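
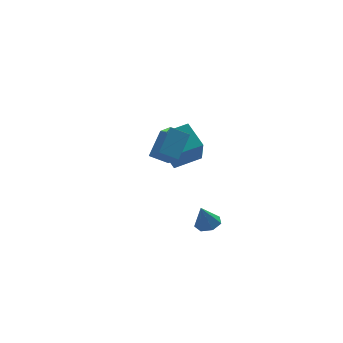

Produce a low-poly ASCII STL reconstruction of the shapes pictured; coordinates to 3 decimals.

solid 
facet normal -0.790 0.383 0.479
outer loop
vertex -4.529 -4.777 3.454
vertex -3.438 -3.841 4.504
vertex -4.57 -3.6 2.447
endloop
endfacet
facet normal -0.612 -0.526 -0.590
outer loop
vertex -3.662 -4.039 1.896
vertex -4.529 -4.777 3.454
vertex -4.57 -3.6 2.447
endloop
endfacet
facet normal -0.790 0.382 0.479
outer loop
vertex -4.57 -3.6 2.447
vertex -3.438 -3.841 4.504
vertex -3.479 -2.663 3.497
endloop
endfacet
facet normal -0.027 0.760 -0.650
outer loop
vertex -3.479 -2.663 3.497
vertex -3.662 -4.039 1.896
vertex -4.57 -3.6 2.447
endloop
endfacet
facet normal 0.027 -0.760 0.650
outer loop
vertex -4.529 -4.777 3.454
vertex -2.53 -4.28 3.953
vertex -3.438 -3.841 4.504
endloop
endfacet
facet normal -0.613 -0.526 -0.590
outer loop
vertex -3.621 -5.217 2.903
vertex -4.529 -4.777 3.454
vertex -3.662 -4.039 1.896
endloop
endfacet
facet normal 0.027 -0.759 0.650
outer loop
vertex -3.621 -5.217 2.903
vertex -2.53 -4.28 3.953
vertex -4.529 -4.777 3.454
endloop
endfacet
facet normal 0.612 0.526 0.590
outer loop
vertex -3.438 -3.841 4.504
vertex -2.53 -4.28 3.953
vertex -3.479 -2.663 3.497
endloop
endfacet
facet normal -0.026 0.760 -0.650
outer loop
vertex -2.571 -3.103 2.946
vertex -3.662 -4.039 1.896
vertex -3.479 -2.663 3.497
endloop
endfacet
facet normal 0.613 0.526 0.590
outer loop
vertex -3.479 -2.663 3.497
vertex -2.53 -4.28 3.953
vertex -2.571 -3.103 2.946
endloop
endfacet
facet normal 0.790 -0.382 -0.480
outer loop
vertex -2.571 -3.103 2.946
vertex -3.621 -5.217 2.903
vertex -3.662 -4.039 1.896
endloop
endfacet
facet normal 0.790 -0.383 -0.479
outer loop
vertex -2.53 -4.28 3.953
vertex -3.621 -5.217 2.903
vertex -2.571 -3.103 2.946
endloop
endfacet
facet normal 0.294 -0.025 -0.955
outer loop
vertex -0.444 -3.876 -4.107
vertex -0.969 -3.328 -4.283
vertex -0.228 -3.237 -4.057
endloop
endfacet
facet normal 0.678 -0.282 0.678
outer loop
vertex -0.444 -3.876 -4.107
vertex -0.228 -3.237 -4.057
vertex -1.391 -3.292 -2.917
endloop
endfacet
facet normal 0.294 -0.024 -0.955
outer loop
vertex -0.228 -3.237 -4.057
vertex -0.969 -3.328 -4.283
vertex -0.571 -2.665 -4.177
endloop
endfacet
facet normal 0.598 0.491 0.633
outer loop
vertex -0.228 -3.237 -4.057
vertex -0.571 -2.665 -4.177
vertex -1.391 -3.292 -2.917
endloop
endfacet
facet normal 0.295 -0.024 -0.955
outer loop
vertex -0.571 -2.665 -4.177
vertex -0.969 -3.328 -4.283
vertex -1.213 -2.593 -4.377
endloop
endfacet
facet normal -0.032 0.903 0.428
outer loop
vertex -0.571 -2.665 -4.177
vertex -1.213 -2.593 -4.377
vertex -1.391 -3.292 -2.917
endloop
endfacet
facet normal 0.294 -0.025 -0.955
outer loop
vertex -1.213 -2.593 -4.377
vertex -0.969 -3.328 -4.283
vertex -1.672 -3.074 -4.506
endloop
endfacet
facet normal -0.735 0.643 0.218
outer loop
vertex -1.213 -2.593 -4.377
vertex -1.672 -3.074 -4.506
vertex -1.391 -3.292 -2.917
endloop
endfacet
facet normal 0.294 -0.025 -0.955
outer loop
vertex -1.672 -3.074 -4.506
vertex -0.969 -3.328 -4.283
vertex -1.602 -3.746 -4.467
endloop
endfacet
facet normal -0.983 -0.093 0.161
outer loop
vertex -1.672 -3.074 -4.506
vertex -1.602 -3.746 -4.467
vertex -1.391 -3.292 -2.917
endloop
endfacet
facet normal 0.294 -0.025 -0.955
outer loop
vertex -1.602 -3.746 -4.467
vertex -0.969 -3.328 -4.283
vertex -1.055 -4.103 -4.289
endloop
endfacet
facet normal -0.588 -0.751 0.300
outer loop
vertex -1.602 -3.746 -4.467
vertex -1.055 -4.103 -4.289
vertex -1.391 -3.292 -2.917
endloop
endfacet
facet normal 0.294 -0.025 -0.955
outer loop
vertex -1.055 -4.103 -4.289
vertex -0.969 -3.328 -4.283
vertex -0.444 -3.876 -4.107
endloop
endfacet
facet normal 0.152 -0.834 0.530
outer loop
vertex -1.055 -4.103 -4.289
vertex -0.444 -3.876 -4.107
vertex -1.391 -3.292 -2.917
endloop
endfacet
facet normal -0.981 0.005 -0.193
outer loop
vertex -2.148 -1.63 0.557
vertex -2.294 -0.018 1.344
vertex -1.803 -0.754 -1.174
endloop
endfacet
facet normal 0.082 -0.896 -0.437
outer loop
vertex -0.126 -0.762 -0.844
vertex -2.148 -1.63 0.557
vertex -1.803 -0.754 -1.174
endloop
endfacet
facet normal -0.981 0.005 -0.193
outer loop
vertex -1.803 -0.754 -1.174
vertex -2.294 -0.018 1.344
vertex -1.95 0.858 -0.386
endloop
endfacet
facet normal 0.175 0.445 -0.878
outer loop
vertex -1.95 0.858 -0.386
vertex -0.126 -0.762 -0.844
vertex -1.803 -0.754 -1.174
endloop
endfacet
facet normal -0.175 -0.445 0.878
outer loop
vertex -2.148 -1.63 0.557
vertex -0.617 -0.026 1.674
vertex -2.294 -0.018 1.344
endloop
endfacet
facet normal 0.081 -0.896 -0.437
outer loop
vertex -0.47 -1.638 0.886
vertex -2.148 -1.63 0.557
vertex -0.126 -0.762 -0.844
endloop
endfacet
facet normal -0.174 -0.445 0.878
outer loop
vertex -0.47 -1.638 0.886
vertex -0.617 -0.026 1.674
vertex -2.148 -1.63 0.557
endloop
endfacet
facet normal -0.082 0.896 0.437
outer loop
vertex -2.294 -0.018 1.344
vertex -0.617 -0.026 1.674
vertex -1.95 0.858 -0.386
endloop
endfacet
facet normal 0.174 0.445 -0.879
outer loop
vertex -0.272 0.85 -0.057
vertex -0.126 -0.762 -0.844
vertex -1.95 0.858 -0.386
endloop
endfacet
facet normal -0.081 0.896 0.437
outer loop
vertex -1.95 0.858 -0.386
vertex -0.617 -0.026 1.674
vertex -0.272 0.85 -0.057
endloop
endfacet
facet normal 0.981 -0.005 0.193
outer loop
vertex -0.272 0.85 -0.057
vertex -0.47 -1.638 0.886
vertex -0.126 -0.762 -0.844
endloop
endfacet
facet normal 0.981 -0.005 0.193
outer loop
vertex -0.617 -0.026 1.674
vertex -0.47 -1.638 0.886
vertex -0.272 0.85 -0.057
endloop
endfacet

endsolid


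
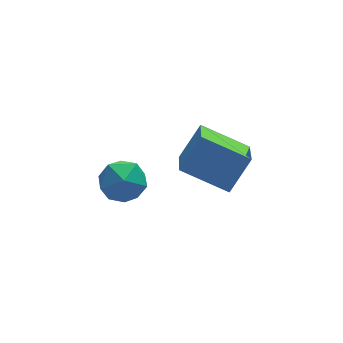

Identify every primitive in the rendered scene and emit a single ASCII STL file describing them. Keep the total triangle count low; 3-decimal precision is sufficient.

solid 
facet normal -0.566 -0.779 0.269
outer loop
vertex -2.66 2.729 -3.514
vertex -1.996 2.105 -3.924
vertex -1.906 2.371 -2.965
endloop
endfacet
facet normal -0.643 -0.239 0.727
outer loop
vertex -2.66 2.729 -3.514
vertex -1.906 2.371 -2.965
vertex -2.171 3.33 -2.884
endloop
endfacet
facet normal -0.872 0.330 0.362
outer loop
vertex -2.66 2.729 -3.514
vertex -2.171 3.33 -2.884
vertex -2.424 3.658 -3.793
endloop
endfacet
facet normal -0.936 0.141 -0.323
outer loop
vertex -2.66 2.729 -3.514
vertex -2.424 3.658 -3.793
vertex -2.316 2.901 -4.435
endloop
endfacet
facet normal -0.747 -0.545 -0.381
outer loop
vertex -2.66 2.729 -3.514
vertex -2.316 2.901 -4.435
vertex -1.996 2.105 -3.924
endloop
endfacet
facet normal -0.000 -0.084 0.996
outer loop
vertex -2.171 3.33 -2.884
vertex -1.906 2.371 -2.965
vertex -1.204 3.079 -2.905
endloop
endfacet
facet normal 0.125 -0.959 0.254
outer loop
vertex -1.906 2.371 -2.965
vertex -1.996 2.105 -3.924
vertex -1.096 2.322 -3.547
endloop
endfacet
facet normal -0.168 -0.579 -0.798
outer loop
vertex -1.996 2.105 -3.924
vertex -2.316 2.901 -4.435
vertex -1.349 2.65 -4.456
endloop
endfacet
facet normal -0.474 0.529 -0.704
outer loop
vertex -2.316 2.901 -4.435
vertex -2.424 3.658 -3.793
vertex -1.614 3.609 -4.375
endloop
endfacet
facet normal -0.371 0.836 0.405
outer loop
vertex -2.424 3.658 -3.793
vertex -2.171 3.33 -2.884
vertex -1.524 3.875 -3.416
endloop
endfacet
facet normal 0.936 -0.141 0.323
outer loop
vertex -0.86 3.251 -3.826
vertex -1.204 3.079 -2.905
vertex -1.096 2.322 -3.547
endloop
endfacet
facet normal 0.872 -0.330 -0.362
outer loop
vertex -0.86 3.251 -3.826
vertex -1.096 2.322 -3.547
vertex -1.349 2.65 -4.456
endloop
endfacet
facet normal 0.643 0.239 -0.727
outer loop
vertex -0.86 3.251 -3.826
vertex -1.349 2.65 -4.456
vertex -1.614 3.609 -4.375
endloop
endfacet
facet normal 0.566 0.779 -0.269
outer loop
vertex -0.86 3.251 -3.826
vertex -1.614 3.609 -4.375
vertex -1.524 3.875 -3.416
endloop
endfacet
facet normal 0.747 0.545 0.381
outer loop
vertex -0.86 3.251 -3.826
vertex -1.524 3.875 -3.416
vertex -1.204 3.079 -2.905
endloop
endfacet
facet normal 0.474 -0.529 0.704
outer loop
vertex -1.096 2.322 -3.547
vertex -1.204 3.079 -2.905
vertex -1.906 2.371 -2.965
endloop
endfacet
facet normal 0.371 -0.836 -0.405
outer loop
vertex -1.349 2.65 -4.456
vertex -1.096 2.322 -3.547
vertex -1.996 2.105 -3.924
endloop
endfacet
facet normal 0.000 0.084 -0.996
outer loop
vertex -1.614 3.609 -4.375
vertex -1.349 2.65 -4.456
vertex -2.316 2.901 -4.435
endloop
endfacet
facet normal -0.125 0.959 -0.254
outer loop
vertex -1.524 3.875 -3.416
vertex -1.614 3.609 -4.375
vertex -2.424 3.658 -3.793
endloop
endfacet
facet normal 0.168 0.579 0.798
outer loop
vertex -1.204 3.079 -2.905
vertex -1.524 3.875 -3.416
vertex -2.171 3.33 -2.884
endloop
endfacet
facet normal -0.747 0.513 0.422
outer loop
vertex 0.253 2.805 -3.544
vertex 1.207 3.172 -2.301
vertex 0.777 4.253 -4.375
endloop
endfacet
facet normal -0.593 -0.229 -0.772
outer loop
vertex 2.273 3.228 -5.219
vertex 0.253 2.805 -3.544
vertex 0.777 4.253 -4.375
endloop
endfacet
facet normal -0.748 0.513 0.422
outer loop
vertex 0.777 4.253 -4.375
vertex 1.207 3.172 -2.301
vertex 1.732 4.621 -3.131
endloop
endfacet
facet normal 0.299 0.828 -0.475
outer loop
vertex 1.732 4.621 -3.131
vertex 2.273 3.228 -5.219
vertex 0.777 4.253 -4.375
endloop
endfacet
facet normal -0.300 -0.828 0.474
outer loop
vertex 0.253 2.805 -3.544
vertex 2.703 2.147 -3.145
vertex 1.207 3.172 -2.301
endloop
endfacet
facet normal -0.593 -0.228 -0.772
outer loop
vertex 1.748 1.779 -4.389
vertex 0.253 2.805 -3.544
vertex 2.273 3.228 -5.219
endloop
endfacet
facet normal -0.300 -0.828 0.475
outer loop
vertex 1.748 1.779 -4.389
vertex 2.703 2.147 -3.145
vertex 0.253 2.805 -3.544
endloop
endfacet
facet normal 0.592 0.228 0.773
outer loop
vertex 1.207 3.172 -2.301
vertex 2.703 2.147 -3.145
vertex 1.732 4.621 -3.131
endloop
endfacet
facet normal 0.300 0.828 -0.474
outer loop
vertex 3.227 3.595 -3.976
vertex 2.273 3.228 -5.219
vertex 1.732 4.621 -3.131
endloop
endfacet
facet normal 0.593 0.228 0.772
outer loop
vertex 1.732 4.621 -3.131
vertex 2.703 2.147 -3.145
vertex 3.227 3.595 -3.976
endloop
endfacet
facet normal 0.747 -0.513 -0.422
outer loop
vertex 3.227 3.595 -3.976
vertex 1.748 1.779 -4.389
vertex 2.273 3.228 -5.219
endloop
endfacet
facet normal 0.748 -0.513 -0.422
outer loop
vertex 2.703 2.147 -3.145
vertex 1.748 1.779 -4.389
vertex 3.227 3.595 -3.976
endloop
endfacet

endsolid


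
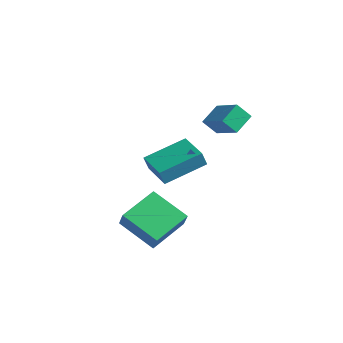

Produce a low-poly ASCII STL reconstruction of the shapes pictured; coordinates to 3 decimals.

solid 
facet normal -0.928 0.372 0.013
outer loop
vertex -4.271 -1.881 -0.018
vertex -3.51 -0.006 0.648
vertex -4.186 -1.642 -0.787
endloop
endfacet
facet normal -0.357 -0.880 -0.313
outer loop
vertex -2.71 -2.234 -0.808
vertex -4.271 -1.881 -0.018
vertex -4.186 -1.642 -0.787
endloop
endfacet
facet normal -0.928 0.372 0.013
outer loop
vertex -4.186 -1.642 -0.787
vertex -3.51 -0.006 0.648
vertex -3.425 0.232 -0.121
endloop
endfacet
facet normal 0.105 0.295 -0.950
outer loop
vertex -3.425 0.232 -0.121
vertex -2.71 -2.234 -0.808
vertex -4.186 -1.642 -0.787
endloop
endfacet
facet normal -0.105 -0.295 0.950
outer loop
vertex -4.271 -1.881 -0.018
vertex -2.034 -0.598 0.627
vertex -3.51 -0.006 0.648
endloop
endfacet
facet normal -0.357 -0.880 -0.312
outer loop
vertex -2.795 -2.472 -0.039
vertex -4.271 -1.881 -0.018
vertex -2.71 -2.234 -0.808
endloop
endfacet
facet normal -0.105 -0.295 0.950
outer loop
vertex -2.795 -2.472 -0.039
vertex -2.034 -0.598 0.627
vertex -4.271 -1.881 -0.018
endloop
endfacet
facet normal 0.358 0.880 0.312
outer loop
vertex -3.51 -0.006 0.648
vertex -2.034 -0.598 0.627
vertex -3.425 0.232 -0.121
endloop
endfacet
facet normal 0.105 0.295 -0.950
outer loop
vertex -1.949 -0.359 -0.142
vertex -2.71 -2.234 -0.808
vertex -3.425 0.232 -0.121
endloop
endfacet
facet normal 0.357 0.880 0.313
outer loop
vertex -3.425 0.232 -0.121
vertex -2.034 -0.598 0.627
vertex -1.949 -0.359 -0.142
endloop
endfacet
facet normal 0.928 -0.372 -0.013
outer loop
vertex -1.949 -0.359 -0.142
vertex -2.795 -2.472 -0.039
vertex -2.71 -2.234 -0.808
endloop
endfacet
facet normal 0.928 -0.372 -0.013
outer loop
vertex -2.034 -0.598 0.627
vertex -2.795 -2.472 -0.039
vertex -1.949 -0.359 -0.142
endloop
endfacet
facet normal -0.891 -0.110 0.440
outer loop
vertex -2.644 -4.929 -1.363
vertex -2.597 -3.063 -0.8
vertex -3.11 -4.653 -2.239
endloop
endfacet
facet normal -0.024 -0.957 -0.289
outer loop
vertex -1.363 -4.437 -3.1
vertex -2.644 -4.929 -1.363
vertex -3.11 -4.653 -2.239
endloop
endfacet
facet normal -0.891 -0.110 0.440
outer loop
vertex -3.11 -4.653 -2.239
vertex -2.597 -3.063 -0.8
vertex -3.063 -2.787 -1.676
endloop
endfacet
facet normal -0.452 0.268 -0.851
outer loop
vertex -3.063 -2.787 -1.676
vertex -1.363 -4.437 -3.1
vertex -3.11 -4.653 -2.239
endloop
endfacet
facet normal 0.452 -0.268 0.851
outer loop
vertex -2.644 -4.929 -1.363
vertex -0.85 -2.847 -1.661
vertex -2.597 -3.063 -0.8
endloop
endfacet
facet normal -0.024 -0.957 -0.289
outer loop
vertex -0.897 -4.713 -2.224
vertex -2.644 -4.929 -1.363
vertex -1.363 -4.437 -3.1
endloop
endfacet
facet normal 0.452 -0.268 0.851
outer loop
vertex -0.897 -4.713 -2.224
vertex -0.85 -2.847 -1.661
vertex -2.644 -4.929 -1.363
endloop
endfacet
facet normal 0.024 0.957 0.289
outer loop
vertex -2.597 -3.063 -0.8
vertex -0.85 -2.847 -1.661
vertex -3.063 -2.787 -1.676
endloop
endfacet
facet normal -0.452 0.268 -0.851
outer loop
vertex -1.316 -2.571 -2.537
vertex -1.363 -4.437 -3.1
vertex -3.063 -2.787 -1.676
endloop
endfacet
facet normal 0.024 0.957 0.289
outer loop
vertex -3.063 -2.787 -1.676
vertex -0.85 -2.847 -1.661
vertex -1.316 -2.571 -2.537
endloop
endfacet
facet normal 0.891 0.110 -0.440
outer loop
vertex -1.316 -2.571 -2.537
vertex -0.897 -4.713 -2.224
vertex -1.363 -4.437 -3.1
endloop
endfacet
facet normal 0.891 0.110 -0.440
outer loop
vertex -0.85 -2.847 -1.661
vertex -0.897 -4.713 -2.224
vertex -1.316 -2.571 -2.537
endloop
endfacet
facet normal -0.843 0.215 -0.493
outer loop
vertex -1.991 -0.644 2.668
vertex -2.039 0.349 3.184
vertex -1.498 -0.267 1.989
endloop
endfacet
facet normal 0.043 -0.886 -0.461
outer loop
vertex -0.081 -0.629 2.816
vertex -1.991 -0.644 2.668
vertex -1.498 -0.267 1.989
endloop
endfacet
facet normal -0.843 0.215 -0.493
outer loop
vertex -1.498 -0.267 1.989
vertex -2.039 0.349 3.184
vertex -1.546 0.726 2.505
endloop
endfacet
facet normal 0.536 0.410 -0.738
outer loop
vertex -1.546 0.726 2.505
vertex -0.081 -0.629 2.816
vertex -1.498 -0.267 1.989
endloop
endfacet
facet normal -0.536 -0.410 0.738
outer loop
vertex -1.991 -0.644 2.668
vertex -0.622 -0.013 4.011
vertex -2.039 0.349 3.184
endloop
endfacet
facet normal 0.043 -0.886 -0.461
outer loop
vertex -0.574 -1.006 3.495
vertex -1.991 -0.644 2.668
vertex -0.081 -0.629 2.816
endloop
endfacet
facet normal -0.536 -0.410 0.738
outer loop
vertex -0.574 -1.006 3.495
vertex -0.622 -0.013 4.011
vertex -1.991 -0.644 2.668
endloop
endfacet
facet normal -0.043 0.886 0.461
outer loop
vertex -2.039 0.349 3.184
vertex -0.622 -0.013 4.011
vertex -1.546 0.726 2.505
endloop
endfacet
facet normal 0.536 0.410 -0.738
outer loop
vertex -0.129 0.364 3.332
vertex -0.081 -0.629 2.816
vertex -1.546 0.726 2.505
endloop
endfacet
facet normal -0.043 0.886 0.461
outer loop
vertex -1.546 0.726 2.505
vertex -0.622 -0.013 4.011
vertex -0.129 0.364 3.332
endloop
endfacet
facet normal 0.843 -0.215 0.493
outer loop
vertex -0.129 0.364 3.332
vertex -0.574 -1.006 3.495
vertex -0.081 -0.629 2.816
endloop
endfacet
facet normal 0.843 -0.215 0.493
outer loop
vertex -0.622 -0.013 4.011
vertex -0.574 -1.006 3.495
vertex -0.129 0.364 3.332
endloop
endfacet

endsolid


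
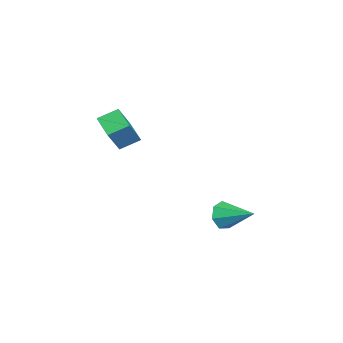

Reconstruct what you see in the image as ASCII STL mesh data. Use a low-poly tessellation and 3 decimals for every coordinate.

solid 
facet normal -0.754 -0.503 0.422
outer loop
vertex -0.358 -4.636 2.349
vertex -0.776 -3.488 2.969
vertex -1.561 -4.196 0.723
endloop
endfacet
facet normal 0.305 -0.838 -0.452
outer loop
vertex -0.324 -3.372 0.031
vertex -0.358 -4.636 2.349
vertex -1.561 -4.196 0.723
endloop
endfacet
facet normal -0.754 -0.503 0.422
outer loop
vertex -1.561 -4.196 0.723
vertex -0.776 -3.488 2.969
vertex -1.979 -3.048 1.344
endloop
endfacet
facet normal -0.581 0.213 -0.785
outer loop
vertex -1.979 -3.048 1.344
vertex -0.324 -3.372 0.031
vertex -1.561 -4.196 0.723
endloop
endfacet
facet normal 0.581 -0.213 0.786
outer loop
vertex -0.358 -4.636 2.349
vertex 0.461 -2.664 2.277
vertex -0.776 -3.488 2.969
endloop
endfacet
facet normal 0.305 -0.838 -0.453
outer loop
vertex 0.879 -3.812 1.656
vertex -0.358 -4.636 2.349
vertex -0.324 -3.372 0.031
endloop
endfacet
facet normal 0.582 -0.213 0.785
outer loop
vertex 0.879 -3.812 1.656
vertex 0.461 -2.664 2.277
vertex -0.358 -4.636 2.349
endloop
endfacet
facet normal -0.305 0.838 0.453
outer loop
vertex -0.776 -3.488 2.969
vertex 0.461 -2.664 2.277
vertex -1.979 -3.048 1.344
endloop
endfacet
facet normal -0.581 0.212 -0.785
outer loop
vertex -0.742 -2.224 0.651
vertex -0.324 -3.372 0.031
vertex -1.979 -3.048 1.344
endloop
endfacet
facet normal -0.305 0.838 0.452
outer loop
vertex -1.979 -3.048 1.344
vertex 0.461 -2.664 2.277
vertex -0.742 -2.224 0.651
endloop
endfacet
facet normal 0.754 0.503 -0.422
outer loop
vertex -0.742 -2.224 0.651
vertex 0.879 -3.812 1.656
vertex -0.324 -3.372 0.031
endloop
endfacet
facet normal 0.754 0.503 -0.422
outer loop
vertex 0.461 -2.664 2.277
vertex 0.879 -3.812 1.656
vertex -0.742 -2.224 0.651
endloop
endfacet
facet normal -0.444 -0.824 -0.352
outer loop
vertex 2.978 2.307 -2.427
vertex 2.682 2.804 -3.218
vertex 3.513 2.301 -3.088
endloop
endfacet
facet normal 0.759 -0.211 0.616
outer loop
vertex 2.978 2.307 -2.427
vertex 3.513 2.301 -3.088
vertex 3.638 4.576 -2.462
endloop
endfacet
facet normal -0.444 -0.825 -0.350
outer loop
vertex 3.513 2.301 -3.088
vertex 2.682 2.804 -3.218
vertex 3.421 2.673 -3.847
endloop
endfacet
facet normal 0.991 -0.019 -0.129
outer loop
vertex 3.513 2.301 -3.088
vertex 3.421 2.673 -3.847
vertex 3.638 4.576 -2.462
endloop
endfacet
facet normal -0.445 -0.824 -0.352
outer loop
vertex 3.421 2.673 -3.847
vertex 2.682 2.804 -3.218
vertex 2.773 3.145 -4.132
endloop
endfacet
facet normal 0.605 0.422 -0.675
outer loop
vertex 3.421 2.673 -3.847
vertex 2.773 3.145 -4.132
vertex 3.638 4.576 -2.462
endloop
endfacet
facet normal -0.445 -0.824 -0.352
outer loop
vertex 2.773 3.145 -4.132
vertex 2.682 2.804 -3.218
vertex 2.056 3.36 -3.728
endloop
endfacet
facet normal -0.111 0.782 -0.613
outer loop
vertex 2.773 3.145 -4.132
vertex 2.056 3.36 -3.728
vertex 3.638 4.576 -2.462
endloop
endfacet
facet normal -0.445 -0.824 -0.352
outer loop
vertex 2.056 3.36 -3.728
vertex 2.682 2.804 -3.218
vertex 1.811 3.156 -2.94
endloop
endfacet
facet normal -0.616 0.788 0.013
outer loop
vertex 2.056 3.36 -3.728
vertex 1.811 3.156 -2.94
vertex 3.638 4.576 -2.462
endloop
endfacet
facet normal -0.445 -0.824 -0.351
outer loop
vertex 1.811 3.156 -2.94
vertex 2.682 2.804 -3.218
vertex 2.221 2.688 -2.361
endloop
endfacet
facet normal -0.529 0.436 0.728
outer loop
vertex 1.811 3.156 -2.94
vertex 2.221 2.688 -2.361
vertex 3.638 4.576 -2.462
endloop
endfacet
facet normal -0.445 -0.824 -0.351
outer loop
vertex 2.221 2.688 -2.361
vertex 2.682 2.804 -3.218
vertex 2.978 2.307 -2.427
endloop
endfacet
facet normal 0.083 -0.009 0.997
outer loop
vertex 2.221 2.688 -2.361
vertex 2.978 2.307 -2.427
vertex 3.638 4.576 -2.462
endloop
endfacet

endsolid


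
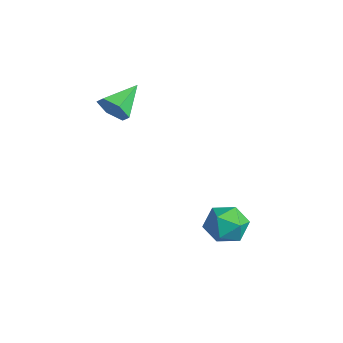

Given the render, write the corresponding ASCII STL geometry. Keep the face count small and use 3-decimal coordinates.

solid 
facet normal -0.232 0.925 -0.300
outer loop
vertex 0.302 1.765 -3.391
vertex -0.171 1.915 -2.561
vertex 0.769 2.13 -2.626
endloop
endfacet
facet normal 0.390 0.716 -0.579
outer loop
vertex 0.302 1.765 -3.391
vertex 0.769 2.13 -2.626
vertex 1.193 1.455 -3.175
endloop
endfacet
facet normal 0.273 0.119 -0.955
outer loop
vertex 0.302 1.765 -3.391
vertex 1.193 1.455 -3.175
vertex 0.514 0.822 -3.448
endloop
endfacet
facet normal -0.420 -0.040 -0.906
outer loop
vertex 0.302 1.765 -3.391
vertex 0.514 0.822 -3.448
vertex -0.33 1.107 -3.069
endloop
endfacet
facet normal -0.733 0.459 -0.501
outer loop
vertex 0.302 1.765 -3.391
vertex -0.33 1.107 -3.069
vertex -0.171 1.915 -2.561
endloop
endfacet
facet normal 0.830 0.556 -0.042
outer loop
vertex 1.193 1.455 -3.175
vertex 0.769 2.13 -2.626
vertex 1.27 1.413 -2.211
endloop
endfacet
facet normal -0.176 0.895 0.411
outer loop
vertex 0.769 2.13 -2.626
vertex -0.171 1.915 -2.561
vertex 0.426 1.698 -1.832
endloop
endfacet
facet normal -0.986 0.141 0.085
outer loop
vertex -0.171 1.915 -2.561
vertex -0.33 1.107 -3.069
vertex -0.253 1.065 -2.105
endloop
endfacet
facet normal -0.481 -0.666 -0.570
outer loop
vertex -0.33 1.107 -3.069
vertex 0.514 0.822 -3.448
vertex 0.171 0.39 -2.654
endloop
endfacet
facet normal 0.642 -0.410 -0.648
outer loop
vertex 0.514 0.822 -3.448
vertex 1.193 1.455 -3.175
vertex 1.111 0.605 -2.719
endloop
endfacet
facet normal 0.420 0.040 0.906
outer loop
vertex 0.638 0.755 -1.889
vertex 1.27 1.413 -2.211
vertex 0.426 1.698 -1.832
endloop
endfacet
facet normal -0.273 -0.119 0.955
outer loop
vertex 0.638 0.755 -1.889
vertex 0.426 1.698 -1.832
vertex -0.253 1.065 -2.105
endloop
endfacet
facet normal -0.390 -0.716 0.579
outer loop
vertex 0.638 0.755 -1.889
vertex -0.253 1.065 -2.105
vertex 0.171 0.39 -2.654
endloop
endfacet
facet normal 0.232 -0.925 0.300
outer loop
vertex 0.638 0.755 -1.889
vertex 0.171 0.39 -2.654
vertex 1.111 0.605 -2.719
endloop
endfacet
facet normal 0.733 -0.459 0.501
outer loop
vertex 0.638 0.755 -1.889
vertex 1.111 0.605 -2.719
vertex 1.27 1.413 -2.211
endloop
endfacet
facet normal 0.481 0.666 0.570
outer loop
vertex 0.426 1.698 -1.832
vertex 1.27 1.413 -2.211
vertex 0.769 2.13 -2.626
endloop
endfacet
facet normal -0.642 0.410 0.648
outer loop
vertex -0.253 1.065 -2.105
vertex 0.426 1.698 -1.832
vertex -0.171 1.915 -2.561
endloop
endfacet
facet normal -0.830 -0.556 0.042
outer loop
vertex 0.171 0.39 -2.654
vertex -0.253 1.065 -2.105
vertex -0.33 1.107 -3.069
endloop
endfacet
facet normal 0.176 -0.895 -0.411
outer loop
vertex 1.111 0.605 -2.719
vertex 0.171 0.39 -2.654
vertex 0.514 0.822 -3.448
endloop
endfacet
facet normal 0.986 -0.141 -0.085
outer loop
vertex 1.27 1.413 -2.211
vertex 1.111 0.605 -2.719
vertex 1.193 1.455 -3.175
endloop
endfacet
facet normal 0.348 -0.853 -0.388
outer loop
vertex -3.112 -1.377 2.791
vertex -3.684 -1.369 2.261
vertex -3.004 -1.021 2.105
endloop
endfacet
facet normal 0.718 0.565 0.406
outer loop
vertex -3.112 -1.377 2.791
vertex -3.004 -1.021 2.105
vertex -4.236 -0.011 2.879
endloop
endfacet
facet normal 0.347 -0.853 -0.389
outer loop
vertex -3.004 -1.021 2.105
vertex -3.684 -1.369 2.261
vertex -3.577 -1.013 1.576
endloop
endfacet
facet normal 0.401 0.813 -0.422
outer loop
vertex -3.004 -1.021 2.105
vertex -3.577 -1.013 1.576
vertex -4.236 -0.011 2.879
endloop
endfacet
facet normal 0.347 -0.853 -0.389
outer loop
vertex -3.577 -1.013 1.576
vertex -3.684 -1.369 2.261
vertex -4.257 -1.361 1.732
endloop
endfacet
facet normal -0.453 0.581 -0.676
outer loop
vertex -3.577 -1.013 1.576
vertex -4.257 -1.361 1.732
vertex -4.236 -0.011 2.879
endloop
endfacet
facet normal 0.346 -0.854 -0.388
outer loop
vertex -4.257 -1.361 1.732
vertex -3.684 -1.369 2.261
vertex -4.365 -1.716 2.418
endloop
endfacet
facet normal -0.989 0.103 -0.103
outer loop
vertex -4.257 -1.361 1.732
vertex -4.365 -1.716 2.418
vertex -4.236 -0.011 2.879
endloop
endfacet
facet normal 0.346 -0.854 -0.388
outer loop
vertex -4.365 -1.716 2.418
vertex -3.684 -1.369 2.261
vertex -3.792 -1.724 2.947
endloop
endfacet
facet normal -0.672 -0.145 0.726
outer loop
vertex -4.365 -1.716 2.418
vertex -3.792 -1.724 2.947
vertex -4.236 -0.011 2.879
endloop
endfacet
facet normal 0.347 -0.854 -0.387
outer loop
vertex -3.792 -1.724 2.947
vertex -3.684 -1.369 2.261
vertex -3.112 -1.377 2.791
endloop
endfacet
facet normal 0.181 0.086 0.980
outer loop
vertex -3.792 -1.724 2.947
vertex -3.112 -1.377 2.791
vertex -4.236 -0.011 2.879
endloop
endfacet

endsolid


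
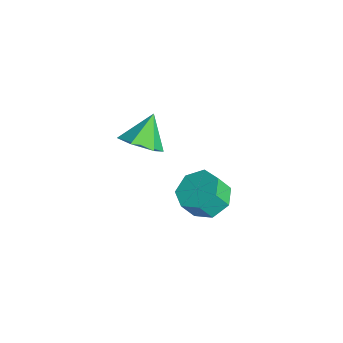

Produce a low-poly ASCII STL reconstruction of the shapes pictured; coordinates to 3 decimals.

solid 
facet normal 0.442 -0.524 -0.728
outer loop
vertex -0.752 -3.995 2.238
vertex -1.202 -3.45 1.573
vertex -0.332 -3.185 1.91
endloop
endfacet
facet normal 0.476 0.107 0.873
outer loop
vertex -0.752 -3.995 2.238
vertex -0.332 -3.185 1.91
vertex -1.878 -2.65 2.687
endloop
endfacet
facet normal 0.442 -0.524 -0.728
outer loop
vertex -0.332 -3.185 1.91
vertex -1.202 -3.45 1.573
vertex -0.781 -2.64 1.245
endloop
endfacet
facet normal 0.460 0.813 0.356
outer loop
vertex -0.332 -3.185 1.91
vertex -0.781 -2.64 1.245
vertex -1.878 -2.65 2.687
endloop
endfacet
facet normal 0.442 -0.524 -0.728
outer loop
vertex -0.781 -2.64 1.245
vertex -1.202 -3.45 1.573
vertex -1.651 -2.906 0.908
endloop
endfacet
facet normal -0.228 0.959 -0.167
outer loop
vertex -0.781 -2.64 1.245
vertex -1.651 -2.906 0.908
vertex -1.878 -2.65 2.687
endloop
endfacet
facet normal 0.443 -0.524 -0.728
outer loop
vertex -1.651 -2.906 0.908
vertex -1.202 -3.45 1.573
vertex -2.071 -3.716 1.236
endloop
endfacet
facet normal -0.901 0.398 -0.172
outer loop
vertex -1.651 -2.906 0.908
vertex -2.071 -3.716 1.236
vertex -1.878 -2.65 2.687
endloop
endfacet
facet normal 0.443 -0.523 -0.728
outer loop
vertex -2.071 -3.716 1.236
vertex -1.202 -3.45 1.573
vertex -1.622 -4.261 1.9
endloop
endfacet
facet normal -0.886 -0.309 0.345
outer loop
vertex -2.071 -3.716 1.236
vertex -1.622 -4.261 1.9
vertex -1.878 -2.65 2.687
endloop
endfacet
facet normal 0.443 -0.523 -0.728
outer loop
vertex -1.622 -4.261 1.9
vertex -1.202 -3.45 1.573
vertex -0.752 -3.995 2.238
endloop
endfacet
facet normal -0.198 -0.455 0.868
outer loop
vertex -1.622 -4.261 1.9
vertex -0.752 -3.995 2.238
vertex -1.878 -2.65 2.687
endloop
endfacet
facet normal -0.035 0.531 -0.847
outer loop
vertex -0.515 -0.648 -3.685
vertex -1.49 -0.385 -3.48
vertex -0.623 0.102 -3.21
endloop
endfacet
facet normal 0.992 0.121 0.035
outer loop
vertex -0.515 -0.648 -3.685
vertex -0.623 0.102 -3.21
vertex -0.476 -1.237 -2.746
endloop
endfacet
facet normal 0.992 0.121 0.035
outer loop
vertex -0.476 -1.237 -2.746
vertex -0.623 0.102 -3.21
vertex -0.584 -0.488 -2.271
endloop
endfacet
facet normal 0.036 -0.532 0.846
outer loop
vertex -0.476 -1.237 -2.746
vertex -0.584 -0.488 -2.271
vertex -1.45 -0.975 -2.54
endloop
endfacet
facet normal -0.035 0.532 -0.846
outer loop
vertex -0.623 0.102 -3.21
vertex -1.49 -0.385 -3.48
vertex -1.384 0.485 -2.938
endloop
endfacet
facet normal 0.524 0.731 0.437
outer loop
vertex -0.623 0.102 -3.21
vertex -1.384 0.485 -2.938
vertex -0.584 -0.488 -2.271
endloop
endfacet
facet normal 0.525 0.731 0.437
outer loop
vertex -0.584 -0.488 -2.271
vertex -1.384 0.485 -2.938
vertex -1.344 -0.105 -1.999
endloop
endfacet
facet normal 0.036 -0.531 0.847
outer loop
vertex -0.584 -0.488 -2.271
vertex -1.344 -0.105 -1.999
vertex -1.45 -0.975 -2.54
endloop
endfacet
facet normal -0.036 0.532 -0.846
outer loop
vertex -1.384 0.485 -2.938
vertex -1.49 -0.385 -3.48
vertex -2.224 0.212 -3.074
endloop
endfacet
facet normal -0.339 0.790 0.511
outer loop
vertex -1.384 0.485 -2.938
vertex -2.224 0.212 -3.074
vertex -1.344 -0.105 -1.999
endloop
endfacet
facet normal -0.338 0.791 0.510
outer loop
vertex -1.344 -0.105 -1.999
vertex -2.224 0.212 -3.074
vertex -2.185 -0.377 -2.134
endloop
endfacet
facet normal 0.036 -0.531 0.847
outer loop
vertex -1.344 -0.105 -1.999
vertex -2.185 -0.377 -2.134
vertex -1.45 -0.975 -2.54
endloop
endfacet
facet normal -0.036 0.531 -0.846
outer loop
vertex -2.224 0.212 -3.074
vertex -1.49 -0.385 -3.48
vertex -2.512 -0.51 -3.515
endloop
endfacet
facet normal -0.946 0.256 0.199
outer loop
vertex -2.224 0.212 -3.074
vertex -2.512 -0.51 -3.515
vertex -2.185 -0.377 -2.134
endloop
endfacet
facet normal -0.946 0.254 0.200
outer loop
vertex -2.185 -0.377 -2.134
vertex -2.512 -0.51 -3.515
vertex -2.472 -1.1 -2.576
endloop
endfacet
facet normal 0.035 -0.531 0.846
outer loop
vertex -2.185 -0.377 -2.134
vertex -2.472 -1.1 -2.576
vertex -1.45 -0.975 -2.54
endloop
endfacet
facet normal -0.036 0.532 -0.846
outer loop
vertex -2.512 -0.51 -3.515
vertex -1.49 -0.385 -3.48
vertex -2.03 -1.138 -3.93
endloop
endfacet
facet normal -0.841 -0.473 -0.261
outer loop
vertex -2.512 -0.51 -3.515
vertex -2.03 -1.138 -3.93
vertex -2.472 -1.1 -2.576
endloop
endfacet
facet normal -0.841 -0.473 -0.261
outer loop
vertex -2.472 -1.1 -2.576
vertex -2.03 -1.138 -3.93
vertex -1.99 -1.728 -2.99
endloop
endfacet
facet normal 0.035 -0.531 0.847
outer loop
vertex -2.472 -1.1 -2.576
vertex -1.99 -1.728 -2.99
vertex -1.45 -0.975 -2.54
endloop
endfacet
facet normal -0.036 0.531 -0.846
outer loop
vertex -2.03 -1.138 -3.93
vertex -1.49 -0.385 -3.48
vertex -1.141 -1.199 -4.006
endloop
endfacet
facet normal -0.103 -0.844 -0.526
outer loop
vertex -2.03 -1.138 -3.93
vertex -1.141 -1.199 -4.006
vertex -1.99 -1.728 -2.99
endloop
endfacet
facet normal -0.103 -0.844 -0.526
outer loop
vertex -1.99 -1.728 -2.99
vertex -1.141 -1.199 -4.006
vertex -1.102 -1.789 -3.066
endloop
endfacet
facet normal 0.036 -0.532 0.846
outer loop
vertex -1.99 -1.728 -2.99
vertex -1.102 -1.789 -3.066
vertex -1.45 -0.975 -2.54
endloop
endfacet
facet normal -0.034 0.532 -0.846
outer loop
vertex -1.141 -1.199 -4.006
vertex -1.49 -0.385 -3.48
vertex -0.515 -0.648 -3.685
endloop
endfacet
facet normal 0.713 -0.580 -0.394
outer loop
vertex -1.141 -1.199 -4.006
vertex -0.515 -0.648 -3.685
vertex -1.102 -1.789 -3.066
endloop
endfacet
facet normal 0.713 -0.580 -0.394
outer loop
vertex -1.102 -1.789 -3.066
vertex -0.515 -0.648 -3.685
vertex -0.476 -1.237 -2.746
endloop
endfacet
facet normal 0.036 -0.531 0.846
outer loop
vertex -1.102 -1.789 -3.066
vertex -0.476 -1.237 -2.746
vertex -1.45 -0.975 -2.54
endloop
endfacet

endsolid


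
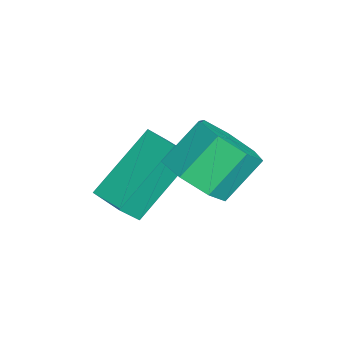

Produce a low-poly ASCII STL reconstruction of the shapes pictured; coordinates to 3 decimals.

solid 
facet normal -0.369 0.514 -0.774
outer loop
vertex -1.897 2.938 -0.901
vertex -1.206 3.466 -0.88
vertex -0.957 1.756 -2.135
endloop
endfacet
facet normal -0.795 -0.607 -0.024
outer loop
vertex -0.654 1.334 -1.5
vertex -1.897 2.938 -0.901
vertex -0.957 1.756 -2.135
endloop
endfacet
facet normal -0.369 0.514 -0.774
outer loop
vertex -0.957 1.756 -2.135
vertex -1.206 3.466 -0.88
vertex -0.266 2.284 -2.114
endloop
endfacet
facet normal 0.482 -0.606 -0.633
outer loop
vertex -0.266 2.284 -2.114
vertex -0.654 1.334 -1.5
vertex -0.957 1.756 -2.135
endloop
endfacet
facet normal -0.482 0.606 0.633
outer loop
vertex -1.897 2.938 -0.901
vertex -0.903 3.044 -0.245
vertex -1.206 3.466 -0.88
endloop
endfacet
facet normal -0.795 -0.607 -0.024
outer loop
vertex -1.594 2.516 -0.266
vertex -1.897 2.938 -0.901
vertex -0.654 1.334 -1.5
endloop
endfacet
facet normal -0.482 0.606 0.633
outer loop
vertex -1.594 2.516 -0.266
vertex -0.903 3.044 -0.245
vertex -1.897 2.938 -0.901
endloop
endfacet
facet normal 0.795 0.607 0.024
outer loop
vertex -1.206 3.466 -0.88
vertex -0.903 3.044 -0.245
vertex -0.266 2.284 -2.114
endloop
endfacet
facet normal 0.482 -0.606 -0.633
outer loop
vertex 0.037 1.862 -1.479
vertex -0.654 1.334 -1.5
vertex -0.266 2.284 -2.114
endloop
endfacet
facet normal 0.795 0.607 0.024
outer loop
vertex -0.266 2.284 -2.114
vertex -0.903 3.044 -0.245
vertex 0.037 1.862 -1.479
endloop
endfacet
facet normal 0.369 -0.514 0.774
outer loop
vertex 0.037 1.862 -1.479
vertex -1.594 2.516 -0.266
vertex -0.654 1.334 -1.5
endloop
endfacet
facet normal 0.369 -0.514 0.774
outer loop
vertex -0.903 3.044 -0.245
vertex -1.594 2.516 -0.266
vertex 0.037 1.862 -1.479
endloop
endfacet
facet normal 0.371 -0.628 -0.685
outer loop
vertex 0.676 3.06 0.094
vertex 0.142 3.358 -0.468
vertex 0.909 3.621 -0.294
endloop
endfacet
facet normal 0.871 -0.022 0.491
outer loop
vertex 0.676 3.06 0.094
vertex 0.909 3.621 -0.294
vertex 0.213 3.845 0.949
endloop
endfacet
facet normal 0.871 -0.023 0.492
outer loop
vertex 0.213 3.845 0.949
vertex 0.909 3.621 -0.294
vertex 0.446 4.405 0.562
endloop
endfacet
facet normal -0.370 0.627 0.685
outer loop
vertex 0.213 3.845 0.949
vertex 0.446 4.405 0.562
vertex -0.322 4.142 0.388
endloop
endfacet
facet normal 0.371 -0.628 -0.685
outer loop
vertex 0.909 3.621 -0.294
vertex 0.142 3.358 -0.468
vertex 0.565 3.983 -0.812
endloop
endfacet
facet normal 0.796 0.594 -0.114
outer loop
vertex 0.909 3.621 -0.294
vertex 0.565 3.983 -0.812
vertex 0.446 4.405 0.562
endloop
endfacet
facet normal 0.797 0.593 -0.113
outer loop
vertex 0.446 4.405 0.562
vertex 0.565 3.983 -0.812
vertex 0.102 4.768 0.044
endloop
endfacet
facet normal -0.370 0.627 0.685
outer loop
vertex 0.446 4.405 0.562
vertex 0.102 4.768 0.044
vertex -0.322 4.142 0.388
endloop
endfacet
facet normal 0.370 -0.627 -0.685
outer loop
vertex 0.565 3.983 -0.812
vertex 0.142 3.358 -0.468
vertex -0.098 3.875 -1.071
endloop
endfacet
facet normal 0.123 0.764 -0.634
outer loop
vertex 0.565 3.983 -0.812
vertex -0.098 3.875 -1.071
vertex 0.102 4.768 0.044
endloop
endfacet
facet normal 0.123 0.764 -0.634
outer loop
vertex 0.102 4.768 0.044
vertex -0.098 3.875 -1.071
vertex -0.561 4.659 -0.216
endloop
endfacet
facet normal -0.371 0.628 0.684
outer loop
vertex 0.102 4.768 0.044
vertex -0.561 4.659 -0.216
vertex -0.322 4.142 0.388
endloop
endfacet
facet normal 0.370 -0.627 -0.685
outer loop
vertex -0.098 3.875 -1.071
vertex 0.142 3.358 -0.468
vertex -0.581 3.377 -0.876
endloop
endfacet
facet normal -0.643 0.358 -0.677
outer loop
vertex -0.098 3.875 -1.071
vertex -0.581 3.377 -0.876
vertex -0.561 4.659 -0.216
endloop
endfacet
facet normal -0.644 0.358 -0.676
outer loop
vertex -0.561 4.659 -0.216
vertex -0.581 3.377 -0.876
vertex -1.044 4.161 -0.02
endloop
endfacet
facet normal -0.370 0.628 0.684
outer loop
vertex -0.561 4.659 -0.216
vertex -1.044 4.161 -0.02
vertex -0.322 4.142 0.388
endloop
endfacet
facet normal 0.370 -0.627 -0.685
outer loop
vertex -0.581 3.377 -0.876
vertex 0.142 3.358 -0.468
vertex -0.519 2.865 -0.374
endloop
endfacet
facet normal -0.925 -0.317 -0.210
outer loop
vertex -0.581 3.377 -0.876
vertex -0.519 2.865 -0.374
vertex -1.044 4.161 -0.02
endloop
endfacet
facet normal -0.925 -0.317 -0.210
outer loop
vertex -1.044 4.161 -0.02
vertex -0.519 2.865 -0.374
vertex -0.982 3.649 0.482
endloop
endfacet
facet normal -0.371 0.627 0.685
outer loop
vertex -1.044 4.161 -0.02
vertex -0.982 3.649 0.482
vertex -0.322 4.142 0.388
endloop
endfacet
facet normal 0.371 -0.628 -0.685
outer loop
vertex -0.519 2.865 -0.374
vertex 0.142 3.358 -0.468
vertex 0.04 2.724 0.058
endloop
endfacet
facet normal -0.510 -0.754 0.414
outer loop
vertex -0.519 2.865 -0.374
vertex 0.04 2.724 0.058
vertex -0.982 3.649 0.482
endloop
endfacet
facet normal -0.510 -0.754 0.414
outer loop
vertex -0.982 3.649 0.482
vertex 0.04 2.724 0.058
vertex -0.423 3.508 0.914
endloop
endfacet
facet normal -0.371 0.627 0.685
outer loop
vertex -0.982 3.649 0.482
vertex -0.423 3.508 0.914
vertex -0.322 4.142 0.388
endloop
endfacet
facet normal 0.370 -0.628 -0.685
outer loop
vertex 0.04 2.724 0.058
vertex 0.142 3.358 -0.468
vertex 0.676 3.06 0.094
endloop
endfacet
facet normal 0.288 -0.623 0.727
outer loop
vertex 0.04 2.724 0.058
vertex 0.676 3.06 0.094
vertex -0.423 3.508 0.914
endloop
endfacet
facet normal 0.289 -0.622 0.728
outer loop
vertex -0.423 3.508 0.914
vertex 0.676 3.06 0.094
vertex 0.213 3.845 0.949
endloop
endfacet
facet normal -0.370 0.627 0.685
outer loop
vertex -0.423 3.508 0.914
vertex 0.213 3.845 0.949
vertex -0.322 4.142 0.388
endloop
endfacet

endsolid


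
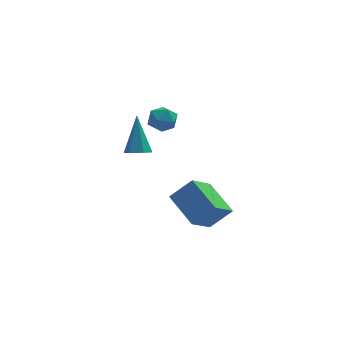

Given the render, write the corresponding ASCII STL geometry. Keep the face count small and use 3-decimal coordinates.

solid 
facet normal -0.541 -0.565 0.623
outer loop
vertex 0.495 -0.366 -3.016
vertex -0.343 1.358 -2.182
vertex -0.651 -0.418 -4.058
endloop
endfacet
facet normal 0.400 -0.825 -0.399
outer loop
vertex 0.443 0.722 -5.318
vertex 0.495 -0.366 -3.016
vertex -0.651 -0.418 -4.058
endloop
endfacet
facet normal -0.542 -0.564 0.623
outer loop
vertex -0.651 -0.418 -4.058
vertex -0.343 1.358 -2.182
vertex -1.488 1.306 -3.225
endloop
endfacet
facet normal -0.739 -0.034 -0.673
outer loop
vertex -1.488 1.306 -3.225
vertex 0.443 0.722 -5.318
vertex -0.651 -0.418 -4.058
endloop
endfacet
facet normal 0.739 0.034 0.673
outer loop
vertex 0.495 -0.366 -3.016
vertex 0.751 2.498 -3.442
vertex -0.343 1.358 -2.182
endloop
endfacet
facet normal 0.401 -0.825 -0.399
outer loop
vertex 1.588 0.774 -4.275
vertex 0.495 -0.366 -3.016
vertex 0.443 0.722 -5.318
endloop
endfacet
facet normal 0.739 0.034 0.673
outer loop
vertex 1.588 0.774 -4.275
vertex 0.751 2.498 -3.442
vertex 0.495 -0.366 -3.016
endloop
endfacet
facet normal -0.401 0.825 0.399
outer loop
vertex -0.343 1.358 -2.182
vertex 0.751 2.498 -3.442
vertex -1.488 1.306 -3.225
endloop
endfacet
facet normal -0.739 -0.034 -0.673
outer loop
vertex -0.395 2.446 -4.484
vertex 0.443 0.722 -5.318
vertex -1.488 1.306 -3.225
endloop
endfacet
facet normal -0.400 0.825 0.399
outer loop
vertex -1.488 1.306 -3.225
vertex 0.751 2.498 -3.442
vertex -0.395 2.446 -4.484
endloop
endfacet
facet normal 0.542 0.565 -0.623
outer loop
vertex -0.395 2.446 -4.484
vertex 1.588 0.774 -4.275
vertex 0.443 0.722 -5.318
endloop
endfacet
facet normal 0.541 0.564 -0.624
outer loop
vertex 0.751 2.498 -3.442
vertex 1.588 0.774 -4.275
vertex -0.395 2.446 -4.484
endloop
endfacet
facet normal -0.057 -0.561 -0.826
outer loop
vertex -2.68 0.55 0.757
vertex -3.151 0.161 1.054
vertex -3.338 0.708 0.695
endloop
endfacet
facet normal 0.250 0.914 -0.321
outer loop
vertex -2.68 0.55 0.757
vertex -3.338 0.708 0.695
vertex -3.029 1.379 2.846
endloop
endfacet
facet normal -0.056 -0.561 -0.826
outer loop
vertex -3.338 0.708 0.695
vertex -3.151 0.161 1.054
vertex -3.81 0.318 0.992
endloop
endfacet
facet normal -0.678 0.723 -0.128
outer loop
vertex -3.338 0.708 0.695
vertex -3.81 0.318 0.992
vertex -3.029 1.379 2.846
endloop
endfacet
facet normal -0.056 -0.562 -0.825
outer loop
vertex -3.81 0.318 0.992
vertex -3.151 0.161 1.054
vertex -3.623 -0.228 1.351
endloop
endfacet
facet normal -0.912 -0.043 0.409
outer loop
vertex -3.81 0.318 0.992
vertex -3.623 -0.228 1.351
vertex -3.029 1.379 2.846
endloop
endfacet
facet normal -0.057 -0.561 -0.826
outer loop
vertex -3.623 -0.228 1.351
vertex -3.151 0.161 1.054
vertex -2.965 -0.386 1.413
endloop
endfacet
facet normal -0.220 -0.620 0.753
outer loop
vertex -3.623 -0.228 1.351
vertex -2.965 -0.386 1.413
vertex -3.029 1.379 2.846
endloop
endfacet
facet normal -0.056 -0.561 -0.826
outer loop
vertex -2.965 -0.386 1.413
vertex -3.151 0.161 1.054
vertex -2.493 0.004 1.116
endloop
endfacet
facet normal 0.708 -0.430 0.561
outer loop
vertex -2.965 -0.386 1.413
vertex -2.493 0.004 1.116
vertex -3.029 1.379 2.846
endloop
endfacet
facet normal -0.056 -0.562 -0.825
outer loop
vertex -2.493 0.004 1.116
vertex -3.151 0.161 1.054
vertex -2.68 0.55 0.757
endloop
endfacet
facet normal 0.941 0.338 0.023
outer loop
vertex -2.493 0.004 1.116
vertex -2.68 0.55 0.757
vertex -3.029 1.379 2.846
endloop
endfacet
facet normal -0.101 0.382 0.919
outer loop
vertex -1.433 3.529 1.833
vertex -2.114 3.051 1.957
vertex -1.353 2.759 2.162
endloop
endfacet
facet normal 0.586 0.369 0.721
outer loop
vertex -1.433 3.529 1.833
vertex -1.353 2.759 2.162
vertex -0.807 3.027 1.581
endloop
endfacet
facet normal 0.650 0.750 0.120
outer loop
vertex -1.433 3.529 1.833
vertex -0.807 3.027 1.581
vertex -1.231 3.485 1.017
endloop
endfacet
facet normal 0.003 0.999 -0.053
outer loop
vertex -1.433 3.529 1.833
vertex -1.231 3.485 1.017
vertex -2.039 3.5 1.25
endloop
endfacet
facet normal -0.461 0.771 0.440
outer loop
vertex -1.433 3.529 1.833
vertex -2.039 3.5 1.25
vertex -2.114 3.051 1.957
endloop
endfacet
facet normal 0.760 -0.307 0.573
outer loop
vertex -0.807 3.027 1.581
vertex -1.353 2.759 2.162
vertex -1.101 2.24 1.55
endloop
endfacet
facet normal -0.350 -0.285 0.892
outer loop
vertex -1.353 2.759 2.162
vertex -2.114 3.051 1.957
vertex -1.909 2.255 1.783
endloop
endfacet
facet normal -0.932 0.343 0.119
outer loop
vertex -2.114 3.051 1.957
vertex -2.039 3.5 1.25
vertex -2.333 2.713 1.219
endloop
endfacet
facet normal -0.182 0.712 -0.679
outer loop
vertex -2.039 3.5 1.25
vertex -1.231 3.485 1.017
vertex -1.787 2.981 0.638
endloop
endfacet
facet normal 0.864 0.309 -0.398
outer loop
vertex -1.231 3.485 1.017
vertex -0.807 3.027 1.581
vertex -1.026 2.689 0.843
endloop
endfacet
facet normal -0.003 -0.999 0.053
outer loop
vertex -1.707 2.211 0.967
vertex -1.101 2.24 1.55
vertex -1.909 2.255 1.783
endloop
endfacet
facet normal -0.650 -0.750 -0.120
outer loop
vertex -1.707 2.211 0.967
vertex -1.909 2.255 1.783
vertex -2.333 2.713 1.219
endloop
endfacet
facet normal -0.586 -0.369 -0.721
outer loop
vertex -1.707 2.211 0.967
vertex -2.333 2.713 1.219
vertex -1.787 2.981 0.638
endloop
endfacet
facet normal 0.101 -0.382 -0.919
outer loop
vertex -1.707 2.211 0.967
vertex -1.787 2.981 0.638
vertex -1.026 2.689 0.843
endloop
endfacet
facet normal 0.461 -0.771 -0.440
outer loop
vertex -1.707 2.211 0.967
vertex -1.026 2.689 0.843
vertex -1.101 2.24 1.55
endloop
endfacet
facet normal 0.182 -0.712 0.679
outer loop
vertex -1.909 2.255 1.783
vertex -1.101 2.24 1.55
vertex -1.353 2.759 2.162
endloop
endfacet
facet normal -0.864 -0.309 0.398
outer loop
vertex -2.333 2.713 1.219
vertex -1.909 2.255 1.783
vertex -2.114 3.051 1.957
endloop
endfacet
facet normal -0.760 0.307 -0.573
outer loop
vertex -1.787 2.981 0.638
vertex -2.333 2.713 1.219
vertex -2.039 3.5 1.25
endloop
endfacet
facet normal 0.350 0.285 -0.892
outer loop
vertex -1.026 2.689 0.843
vertex -1.787 2.981 0.638
vertex -1.231 3.485 1.017
endloop
endfacet
facet normal 0.932 -0.343 -0.119
outer loop
vertex -1.101 2.24 1.55
vertex -1.026 2.689 0.843
vertex -0.807 3.027 1.581
endloop
endfacet

endsolid


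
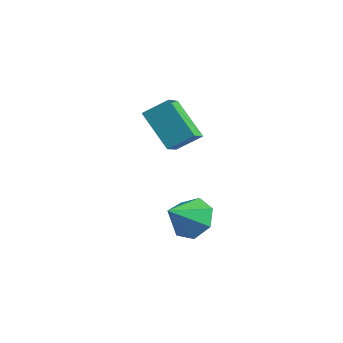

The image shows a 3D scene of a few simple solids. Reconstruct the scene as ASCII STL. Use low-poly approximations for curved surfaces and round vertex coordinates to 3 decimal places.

solid 
facet normal -0.492 -0.670 -0.556
outer loop
vertex 1.167 1.701 2.042
vertex 0.684 2.525 1.476
vertex 2.525 1.685 0.861
endloop
endfacet
facet normal 0.435 -0.743 0.510
outer loop
vertex 3.076 2.435 1.484
vertex 1.167 1.701 2.042
vertex 2.525 1.685 0.861
endloop
endfacet
facet normal -0.492 -0.670 -0.557
outer loop
vertex 2.525 1.685 0.861
vertex 0.684 2.525 1.476
vertex 2.043 2.509 0.295
endloop
endfacet
facet normal 0.755 -0.009 -0.656
outer loop
vertex 2.043 2.509 0.295
vertex 3.076 2.435 1.484
vertex 2.525 1.685 0.861
endloop
endfacet
facet normal -0.754 0.009 0.656
outer loop
vertex 1.167 1.701 2.042
vertex 1.235 3.275 2.099
vertex 0.684 2.525 1.476
endloop
endfacet
facet normal 0.435 -0.742 0.510
outer loop
vertex 1.717 2.451 2.665
vertex 1.167 1.701 2.042
vertex 3.076 2.435 1.484
endloop
endfacet
facet normal -0.755 0.009 0.656
outer loop
vertex 1.717 2.451 2.665
vertex 1.235 3.275 2.099
vertex 1.167 1.701 2.042
endloop
endfacet
facet normal -0.434 0.743 -0.510
outer loop
vertex 0.684 2.525 1.476
vertex 1.235 3.275 2.099
vertex 2.043 2.509 0.295
endloop
endfacet
facet normal 0.755 -0.008 -0.656
outer loop
vertex 2.593 3.259 0.918
vertex 3.076 2.435 1.484
vertex 2.043 2.509 0.295
endloop
endfacet
facet normal -0.435 0.742 -0.510
outer loop
vertex 2.043 2.509 0.295
vertex 1.235 3.275 2.099
vertex 2.593 3.259 0.918
endloop
endfacet
facet normal 0.491 0.670 0.556
outer loop
vertex 2.593 3.259 0.918
vertex 1.717 2.451 2.665
vertex 3.076 2.435 1.484
endloop
endfacet
facet normal 0.492 0.670 0.556
outer loop
vertex 1.235 3.275 2.099
vertex 1.717 2.451 2.665
vertex 2.593 3.259 0.918
endloop
endfacet
facet normal -0.003 0.784 -0.621
outer loop
vertex 3.978 1.638 -2.952
vertex 3.378 2.07 -2.404
vertex 4.297 2.093 -2.379
endloop
endfacet
facet normal 0.794 -0.606 0.039
outer loop
vertex 3.978 1.638 -2.952
vertex 4.297 2.093 -2.379
vertex 3.382 0.95 -1.516
endloop
endfacet
facet normal -0.003 0.784 -0.621
outer loop
vertex 4.297 2.093 -2.379
vertex 3.378 2.07 -2.404
vertex 3.924 2.531 -1.825
endloop
endfacet
facet normal 0.766 -0.140 0.627
outer loop
vertex 4.297 2.093 -2.379
vertex 3.924 2.531 -1.825
vertex 3.382 0.95 -1.516
endloop
endfacet
facet normal -0.002 0.783 -0.622
outer loop
vertex 3.924 2.531 -1.825
vertex 3.378 2.07 -2.404
vertex 3.14 2.622 -1.708
endloop
endfacet
facet normal 0.162 0.136 0.977
outer loop
vertex 3.924 2.531 -1.825
vertex 3.14 2.622 -1.708
vertex 3.382 0.95 -1.516
endloop
endfacet
facet normal -0.002 0.783 -0.622
outer loop
vertex 3.14 2.622 -1.708
vertex 3.378 2.07 -2.404
vertex 2.535 2.297 -2.115
endloop
endfacet
facet normal -0.563 0.013 0.826
outer loop
vertex 3.14 2.622 -1.708
vertex 2.535 2.297 -2.115
vertex 3.382 0.95 -1.516
endloop
endfacet
facet normal -0.002 0.783 -0.622
outer loop
vertex 2.535 2.297 -2.115
vertex 3.378 2.07 -2.404
vertex 2.565 1.801 -2.74
endloop
endfacet
facet normal -0.863 -0.415 0.288
outer loop
vertex 2.535 2.297 -2.115
vertex 2.565 1.801 -2.74
vertex 3.382 0.95 -1.516
endloop
endfacet
facet normal -0.002 0.784 -0.621
outer loop
vertex 2.565 1.801 -2.74
vertex 3.378 2.07 -2.404
vertex 3.207 1.508 -3.112
endloop
endfacet
facet normal -0.512 -0.827 -0.233
outer loop
vertex 2.565 1.801 -2.74
vertex 3.207 1.508 -3.112
vertex 3.382 0.95 -1.516
endloop
endfacet
facet normal -0.003 0.784 -0.621
outer loop
vertex 3.207 1.508 -3.112
vertex 3.378 2.07 -2.404
vertex 3.978 1.638 -2.952
endloop
endfacet
facet normal 0.225 -0.912 -0.343
outer loop
vertex 3.207 1.508 -3.112
vertex 3.978 1.638 -2.952
vertex 3.382 0.95 -1.516
endloop
endfacet

endsolid


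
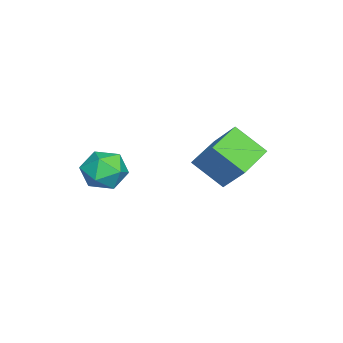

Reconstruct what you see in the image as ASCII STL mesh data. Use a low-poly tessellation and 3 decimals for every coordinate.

solid 
facet normal -0.713 0.663 0.229
outer loop
vertex 2.637 -1.638 -2.055
vertex 1.889 -2.55 -1.744
vertex 2.623 -2.05 -0.907
endloop
endfacet
facet normal -0.064 0.940 0.336
outer loop
vertex 2.637 -1.638 -2.055
vertex 2.623 -2.05 -0.907
vertex 3.684 -1.784 -1.447
endloop
endfacet
facet normal 0.291 0.914 -0.282
outer loop
vertex 2.637 -1.638 -2.055
vertex 3.684 -1.784 -1.447
vertex 3.606 -2.12 -2.617
endloop
endfacet
facet normal -0.138 0.622 -0.771
outer loop
vertex 2.637 -1.638 -2.055
vertex 3.606 -2.12 -2.617
vertex 2.497 -2.593 -2.8
endloop
endfacet
facet normal -0.758 0.467 -0.456
outer loop
vertex 2.637 -1.638 -2.055
vertex 2.497 -2.593 -2.8
vertex 1.889 -2.55 -1.744
endloop
endfacet
facet normal 0.279 0.523 0.805
outer loop
vertex 3.684 -1.784 -1.447
vertex 2.623 -2.05 -0.907
vertex 3.583 -2.787 -0.76
endloop
endfacet
facet normal -0.772 0.076 0.631
outer loop
vertex 2.623 -2.05 -0.907
vertex 1.889 -2.55 -1.744
vertex 2.474 -3.26 -0.943
endloop
endfacet
facet normal -0.845 -0.241 -0.477
outer loop
vertex 1.889 -2.55 -1.744
vertex 2.497 -2.593 -2.8
vertex 2.396 -3.596 -2.113
endloop
endfacet
facet normal 0.159 0.010 -0.987
outer loop
vertex 2.497 -2.593 -2.8
vertex 3.606 -2.12 -2.617
vertex 3.457 -3.33 -2.653
endloop
endfacet
facet normal 0.854 0.483 -0.196
outer loop
vertex 3.606 -2.12 -2.617
vertex 3.684 -1.784 -1.447
vertex 4.191 -2.83 -1.816
endloop
endfacet
facet normal 0.138 -0.622 0.771
outer loop
vertex 3.443 -3.742 -1.505
vertex 3.583 -2.787 -0.76
vertex 2.474 -3.26 -0.943
endloop
endfacet
facet normal -0.291 -0.914 0.282
outer loop
vertex 3.443 -3.742 -1.505
vertex 2.474 -3.26 -0.943
vertex 2.396 -3.596 -2.113
endloop
endfacet
facet normal 0.064 -0.940 -0.336
outer loop
vertex 3.443 -3.742 -1.505
vertex 2.396 -3.596 -2.113
vertex 3.457 -3.33 -2.653
endloop
endfacet
facet normal 0.713 -0.663 -0.229
outer loop
vertex 3.443 -3.742 -1.505
vertex 3.457 -3.33 -2.653
vertex 4.191 -2.83 -1.816
endloop
endfacet
facet normal 0.758 -0.467 0.456
outer loop
vertex 3.443 -3.742 -1.505
vertex 4.191 -2.83 -1.816
vertex 3.583 -2.787 -0.76
endloop
endfacet
facet normal -0.159 -0.010 0.987
outer loop
vertex 2.474 -3.26 -0.943
vertex 3.583 -2.787 -0.76
vertex 2.623 -2.05 -0.907
endloop
endfacet
facet normal -0.854 -0.483 0.196
outer loop
vertex 2.396 -3.596 -2.113
vertex 2.474 -3.26 -0.943
vertex 1.889 -2.55 -1.744
endloop
endfacet
facet normal -0.279 -0.523 -0.805
outer loop
vertex 3.457 -3.33 -2.653
vertex 2.396 -3.596 -2.113
vertex 2.497 -2.593 -2.8
endloop
endfacet
facet normal 0.772 -0.076 -0.631
outer loop
vertex 4.191 -2.83 -1.816
vertex 3.457 -3.33 -2.653
vertex 3.606 -2.12 -2.617
endloop
endfacet
facet normal 0.845 0.241 0.477
outer loop
vertex 3.583 -2.787 -0.76
vertex 4.191 -2.83 -1.816
vertex 3.684 -1.784 -1.447
endloop
endfacet
facet normal -0.920 0.340 0.196
outer loop
vertex -3.029 1.291 -2.745
vertex -2.289 2.422 -1.23
vertex -2.725 2.883 -4.081
endloop
endfacet
facet normal -0.365 -0.557 -0.746
outer loop
vertex -0.711 2.138 -4.51
vertex -3.029 1.291 -2.745
vertex -2.725 2.883 -4.081
endloop
endfacet
facet normal -0.920 0.340 0.196
outer loop
vertex -2.725 2.883 -4.081
vertex -2.289 2.422 -1.23
vertex -1.985 4.013 -2.566
endloop
endfacet
facet normal 0.145 0.758 -0.636
outer loop
vertex -1.985 4.013 -2.566
vertex -0.711 2.138 -4.51
vertex -2.725 2.883 -4.081
endloop
endfacet
facet normal -0.145 -0.758 0.636
outer loop
vertex -3.029 1.291 -2.745
vertex -0.275 1.677 -1.659
vertex -2.289 2.422 -1.23
endloop
endfacet
facet normal -0.365 -0.557 -0.746
outer loop
vertex -1.015 0.547 -3.174
vertex -3.029 1.291 -2.745
vertex -0.711 2.138 -4.51
endloop
endfacet
facet normal -0.145 -0.758 0.636
outer loop
vertex -1.015 0.547 -3.174
vertex -0.275 1.677 -1.659
vertex -3.029 1.291 -2.745
endloop
endfacet
facet normal 0.365 0.557 0.746
outer loop
vertex -2.289 2.422 -1.23
vertex -0.275 1.677 -1.659
vertex -1.985 4.013 -2.566
endloop
endfacet
facet normal 0.144 0.758 -0.636
outer loop
vertex 0.029 3.269 -2.995
vertex -0.711 2.138 -4.51
vertex -1.985 4.013 -2.566
endloop
endfacet
facet normal 0.365 0.557 0.746
outer loop
vertex -1.985 4.013 -2.566
vertex -0.275 1.677 -1.659
vertex 0.029 3.269 -2.995
endloop
endfacet
facet normal 0.920 -0.340 -0.196
outer loop
vertex 0.029 3.269 -2.995
vertex -1.015 0.547 -3.174
vertex -0.711 2.138 -4.51
endloop
endfacet
facet normal 0.920 -0.340 -0.196
outer loop
vertex -0.275 1.677 -1.659
vertex -1.015 0.547 -3.174
vertex 0.029 3.269 -2.995
endloop
endfacet

endsolid


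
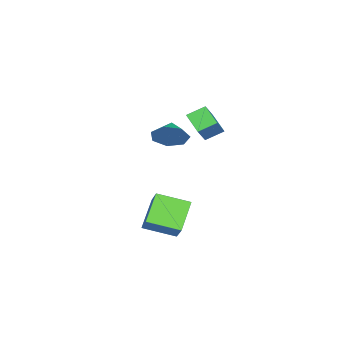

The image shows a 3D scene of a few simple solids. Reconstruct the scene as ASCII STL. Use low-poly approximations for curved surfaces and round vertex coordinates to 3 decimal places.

solid 
facet normal -0.542 -0.463 -0.702
outer loop
vertex 2.313 0.086 -2.535
vertex 1.651 1.672 -3.07
vertex 3.742 0.27 -3.759
endloop
endfacet
facet normal 0.368 -0.881 0.297
outer loop
vertex 4.489 0.908 -2.79
vertex 2.313 0.086 -2.535
vertex 3.742 0.27 -3.759
endloop
endfacet
facet normal -0.542 -0.463 -0.702
outer loop
vertex 3.742 0.27 -3.759
vertex 1.651 1.672 -3.07
vertex 3.079 1.856 -4.293
endloop
endfacet
facet normal 0.756 0.098 -0.647
outer loop
vertex 3.079 1.856 -4.293
vertex 4.489 0.908 -2.79
vertex 3.742 0.27 -3.759
endloop
endfacet
facet normal -0.756 -0.097 0.647
outer loop
vertex 2.313 0.086 -2.535
vertex 2.398 2.31 -2.101
vertex 1.651 1.672 -3.07
endloop
endfacet
facet normal 0.368 -0.881 0.297
outer loop
vertex 3.061 0.724 -1.567
vertex 2.313 0.086 -2.535
vertex 4.489 0.908 -2.79
endloop
endfacet
facet normal -0.755 -0.098 0.648
outer loop
vertex 3.061 0.724 -1.567
vertex 2.398 2.31 -2.101
vertex 2.313 0.086 -2.535
endloop
endfacet
facet normal -0.368 0.881 -0.297
outer loop
vertex 1.651 1.672 -3.07
vertex 2.398 2.31 -2.101
vertex 3.079 1.856 -4.293
endloop
endfacet
facet normal 0.756 0.097 -0.648
outer loop
vertex 3.827 2.494 -3.325
vertex 4.489 0.908 -2.79
vertex 3.079 1.856 -4.293
endloop
endfacet
facet normal -0.368 0.881 -0.297
outer loop
vertex 3.079 1.856 -4.293
vertex 2.398 2.31 -2.101
vertex 3.827 2.494 -3.325
endloop
endfacet
facet normal 0.541 0.463 0.702
outer loop
vertex 3.827 2.494 -3.325
vertex 3.061 0.724 -1.567
vertex 4.489 0.908 -2.79
endloop
endfacet
facet normal 0.542 0.463 0.702
outer loop
vertex 2.398 2.31 -2.101
vertex 3.061 0.724 -1.567
vertex 3.827 2.494 -3.325
endloop
endfacet
facet normal -0.486 -0.717 0.499
outer loop
vertex 1.026 2.369 3.911
vertex 0.107 2.315 2.937
vertex 1.611 1.618 3.401
endloop
endfacet
facet normal 0.686 0.040 0.727
outer loop
vertex 2.253 2.565 2.743
vertex 1.026 2.369 3.911
vertex 1.611 1.618 3.401
endloop
endfacet
facet normal -0.486 -0.717 0.499
outer loop
vertex 1.611 1.618 3.401
vertex 0.107 2.315 2.937
vertex 0.692 1.564 2.427
endloop
endfacet
facet normal 0.542 -0.695 -0.472
outer loop
vertex 0.692 1.564 2.427
vertex 2.253 2.565 2.743
vertex 1.611 1.618 3.401
endloop
endfacet
facet normal -0.542 0.695 0.472
outer loop
vertex 1.026 2.369 3.911
vertex 0.749 3.262 2.279
vertex 0.107 2.315 2.937
endloop
endfacet
facet normal 0.686 0.040 0.727
outer loop
vertex 1.668 3.316 3.253
vertex 1.026 2.369 3.911
vertex 2.253 2.565 2.743
endloop
endfacet
facet normal -0.542 0.695 0.472
outer loop
vertex 1.668 3.316 3.253
vertex 0.749 3.262 2.279
vertex 1.026 2.369 3.911
endloop
endfacet
facet normal -0.686 -0.040 -0.727
outer loop
vertex 0.107 2.315 2.937
vertex 0.749 3.262 2.279
vertex 0.692 1.564 2.427
endloop
endfacet
facet normal 0.542 -0.695 -0.472
outer loop
vertex 1.334 2.511 1.769
vertex 2.253 2.565 2.743
vertex 0.692 1.564 2.427
endloop
endfacet
facet normal -0.686 -0.040 -0.727
outer loop
vertex 0.692 1.564 2.427
vertex 0.749 3.262 2.279
vertex 1.334 2.511 1.769
endloop
endfacet
facet normal 0.486 0.717 -0.499
outer loop
vertex 1.334 2.511 1.769
vertex 1.668 3.316 3.253
vertex 2.253 2.565 2.743
endloop
endfacet
facet normal 0.486 0.717 -0.499
outer loop
vertex 0.749 3.262 2.279
vertex 1.668 3.316 3.253
vertex 1.334 2.511 1.769
endloop
endfacet
facet normal 0.827 0.341 -0.448
outer loop
vertex 0.565 -0.132 1.768
vertex 0.057 -0.058 0.887
vertex 0.165 0.644 1.62
endloop
endfacet
facet normal -0.261 0.049 0.964
outer loop
vertex 0.565 -0.132 1.768
vertex 0.165 0.644 1.62
vertex -0.877 -0.442 1.393
endloop
endfacet
facet normal 0.827 0.340 -0.448
outer loop
vertex 0.165 0.644 1.62
vertex 0.057 -0.058 0.887
vertex -0.316 0.891 0.919
endloop
endfacet
facet normal -0.634 0.482 0.605
outer loop
vertex 0.165 0.644 1.62
vertex -0.316 0.891 0.919
vertex -0.877 -0.442 1.393
endloop
endfacet
facet normal 0.826 0.340 -0.449
outer loop
vertex -0.316 0.891 0.919
vertex 0.057 -0.058 0.887
vertex -0.517 0.424 0.195
endloop
endfacet
facet normal -0.921 0.389 0.005
outer loop
vertex -0.316 0.891 0.919
vertex -0.517 0.424 0.195
vertex -0.877 -0.442 1.393
endloop
endfacet
facet normal 0.826 0.341 -0.448
outer loop
vertex -0.517 0.424 0.195
vertex 0.057 -0.058 0.887
vertex -0.285 -0.406 -0.009
endloop
endfacet
facet normal -0.908 -0.159 -0.388
outer loop
vertex -0.517 0.424 0.195
vertex -0.285 -0.406 -0.009
vertex -0.877 -0.442 1.393
endloop
endfacet
facet normal 0.827 0.341 -0.448
outer loop
vertex -0.285 -0.406 -0.009
vertex 0.057 -0.058 0.887
vertex 0.204 -0.973 0.462
endloop
endfacet
facet normal -0.604 -0.748 -0.274
outer loop
vertex -0.285 -0.406 -0.009
vertex 0.204 -0.973 0.462
vertex -0.877 -0.442 1.393
endloop
endfacet
facet normal 0.826 0.341 -0.448
outer loop
vertex 0.204 -0.973 0.462
vertex 0.057 -0.058 0.887
vertex 0.583 -0.851 1.253
endloop
endfacet
facet normal -0.238 -0.936 0.258
outer loop
vertex 0.204 -0.973 0.462
vertex 0.583 -0.851 1.253
vertex -0.877 -0.442 1.393
endloop
endfacet
facet normal 0.826 0.341 -0.448
outer loop
vertex 0.583 -0.851 1.253
vertex 0.057 -0.058 0.887
vertex 0.565 -0.132 1.768
endloop
endfacet
facet normal -0.085 -0.582 0.809
outer loop
vertex 0.583 -0.851 1.253
vertex 0.565 -0.132 1.768
vertex -0.877 -0.442 1.393
endloop
endfacet

endsolid


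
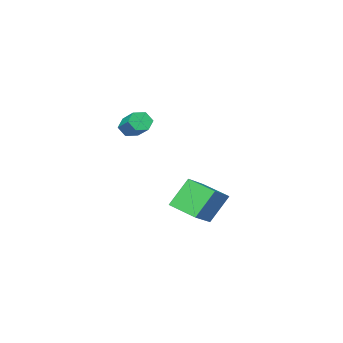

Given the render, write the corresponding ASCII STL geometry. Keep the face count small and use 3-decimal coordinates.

solid 
facet normal -0.182 -0.846 -0.502
outer loop
vertex 0.296 -3.387 2.293
vertex -0.144 -3.585 2.786
vertex -0.371 -3.217 2.248
endloop
endfacet
facet normal 0.179 0.473 -0.863
outer loop
vertex 0.296 -3.387 2.293
vertex -0.371 -3.217 2.248
vertex 0.604 -1.958 3.141
endloop
endfacet
facet normal 0.179 0.473 -0.863
outer loop
vertex 0.604 -1.958 3.141
vertex -0.371 -3.217 2.248
vertex -0.063 -1.787 3.096
endloop
endfacet
facet normal 0.183 0.846 0.501
outer loop
vertex 0.604 -1.958 3.141
vertex -0.063 -1.787 3.096
vertex 0.164 -2.155 3.634
endloop
endfacet
facet normal -0.183 -0.846 -0.501
outer loop
vertex -0.371 -3.217 2.248
vertex -0.144 -3.585 2.786
vertex -0.811 -3.414 2.741
endloop
endfacet
facet normal -0.748 0.450 -0.488
outer loop
vertex -0.371 -3.217 2.248
vertex -0.811 -3.414 2.741
vertex -0.063 -1.787 3.096
endloop
endfacet
facet normal -0.748 0.450 -0.487
outer loop
vertex -0.063 -1.787 3.096
vertex -0.811 -3.414 2.741
vertex -0.503 -1.985 3.589
endloop
endfacet
facet normal 0.182 0.846 0.502
outer loop
vertex -0.063 -1.787 3.096
vertex -0.503 -1.985 3.589
vertex 0.164 -2.155 3.634
endloop
endfacet
facet normal -0.183 -0.846 -0.501
outer loop
vertex -0.811 -3.414 2.741
vertex -0.144 -3.585 2.786
vertex -0.584 -3.782 3.279
endloop
endfacet
facet normal -0.927 -0.023 0.375
outer loop
vertex -0.811 -3.414 2.741
vertex -0.584 -3.782 3.279
vertex -0.503 -1.985 3.589
endloop
endfacet
facet normal -0.927 -0.023 0.375
outer loop
vertex -0.503 -1.985 3.589
vertex -0.584 -3.782 3.279
vertex -0.276 -2.353 4.127
endloop
endfacet
facet normal 0.182 0.846 0.502
outer loop
vertex -0.503 -1.985 3.589
vertex -0.276 -2.353 4.127
vertex 0.164 -2.155 3.634
endloop
endfacet
facet normal -0.183 -0.846 -0.501
outer loop
vertex -0.584 -3.782 3.279
vertex -0.144 -3.585 2.786
vertex 0.083 -3.953 3.324
endloop
endfacet
facet normal -0.179 -0.473 0.863
outer loop
vertex -0.584 -3.782 3.279
vertex 0.083 -3.953 3.324
vertex -0.276 -2.353 4.127
endloop
endfacet
facet normal -0.179 -0.473 0.863
outer loop
vertex -0.276 -2.353 4.127
vertex 0.083 -3.953 3.324
vertex 0.391 -2.523 4.172
endloop
endfacet
facet normal 0.182 0.846 0.502
outer loop
vertex -0.276 -2.353 4.127
vertex 0.391 -2.523 4.172
vertex 0.164 -2.155 3.634
endloop
endfacet
facet normal -0.182 -0.846 -0.502
outer loop
vertex 0.083 -3.953 3.324
vertex -0.144 -3.585 2.786
vertex 0.523 -3.755 2.831
endloop
endfacet
facet normal 0.748 -0.450 0.487
outer loop
vertex 0.083 -3.953 3.324
vertex 0.523 -3.755 2.831
vertex 0.391 -2.523 4.172
endloop
endfacet
facet normal 0.748 -0.450 0.488
outer loop
vertex 0.391 -2.523 4.172
vertex 0.523 -3.755 2.831
vertex 0.831 -2.326 3.679
endloop
endfacet
facet normal 0.183 0.846 0.501
outer loop
vertex 0.391 -2.523 4.172
vertex 0.831 -2.326 3.679
vertex 0.164 -2.155 3.634
endloop
endfacet
facet normal -0.182 -0.846 -0.502
outer loop
vertex 0.523 -3.755 2.831
vertex -0.144 -3.585 2.786
vertex 0.296 -3.387 2.293
endloop
endfacet
facet normal 0.927 0.023 -0.375
outer loop
vertex 0.523 -3.755 2.831
vertex 0.296 -3.387 2.293
vertex 0.831 -2.326 3.679
endloop
endfacet
facet normal 0.927 0.023 -0.375
outer loop
vertex 0.831 -2.326 3.679
vertex 0.296 -3.387 2.293
vertex 0.604 -1.958 3.141
endloop
endfacet
facet normal 0.183 0.846 0.501
outer loop
vertex 0.831 -2.326 3.679
vertex 0.604 -1.958 3.141
vertex 0.164 -2.155 3.634
endloop
endfacet
facet normal -0.765 -0.434 -0.476
outer loop
vertex -4.945 -3.769 -2.389
vertex -5.521 -2.162 -2.927
vertex -3.796 -3.927 -4.091
endloop
endfacet
facet normal 0.322 -0.898 0.301
outer loop
vertex -2.159 -2.998 -3.073
vertex -4.945 -3.769 -2.389
vertex -3.796 -3.927 -4.091
endloop
endfacet
facet normal -0.765 -0.434 -0.476
outer loop
vertex -3.796 -3.927 -4.091
vertex -5.521 -2.162 -2.927
vertex -4.372 -2.32 -4.63
endloop
endfacet
facet normal 0.558 -0.077 -0.826
outer loop
vertex -4.372 -2.32 -4.63
vertex -2.159 -2.998 -3.073
vertex -3.796 -3.927 -4.091
endloop
endfacet
facet normal -0.558 0.077 0.827
outer loop
vertex -4.945 -3.769 -2.389
vertex -3.884 -1.233 -1.909
vertex -5.521 -2.162 -2.927
endloop
endfacet
facet normal 0.322 -0.898 0.301
outer loop
vertex -3.308 -2.84 -1.37
vertex -4.945 -3.769 -2.389
vertex -2.159 -2.998 -3.073
endloop
endfacet
facet normal -0.558 0.077 0.826
outer loop
vertex -3.308 -2.84 -1.37
vertex -3.884 -1.233 -1.909
vertex -4.945 -3.769 -2.389
endloop
endfacet
facet normal -0.322 0.898 -0.301
outer loop
vertex -5.521 -2.162 -2.927
vertex -3.884 -1.233 -1.909
vertex -4.372 -2.32 -4.63
endloop
endfacet
facet normal 0.558 -0.077 -0.826
outer loop
vertex -2.735 -1.391 -3.611
vertex -2.159 -2.998 -3.073
vertex -4.372 -2.32 -4.63
endloop
endfacet
facet normal -0.322 0.898 -0.301
outer loop
vertex -4.372 -2.32 -4.63
vertex -3.884 -1.233 -1.909
vertex -2.735 -1.391 -3.611
endloop
endfacet
facet normal 0.765 0.434 0.476
outer loop
vertex -2.735 -1.391 -3.611
vertex -3.308 -2.84 -1.37
vertex -2.159 -2.998 -3.073
endloop
endfacet
facet normal 0.765 0.434 0.476
outer loop
vertex -3.884 -1.233 -1.909
vertex -3.308 -2.84 -1.37
vertex -2.735 -1.391 -3.611
endloop
endfacet

endsolid


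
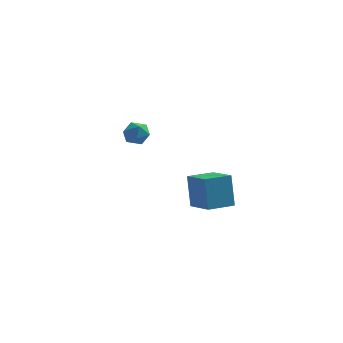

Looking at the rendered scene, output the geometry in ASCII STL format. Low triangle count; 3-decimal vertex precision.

solid 
facet normal -0.342 -0.258 0.904
outer loop
vertex -4.313 2.503 -0.803
vertex -4.5 1.778 -1.081
vertex -3.777 1.912 -0.769
endloop
endfacet
facet normal 0.184 0.222 0.958
outer loop
vertex -4.313 2.503 -0.803
vertex -3.777 1.912 -0.769
vertex -3.548 2.647 -0.983
endloop
endfacet
facet normal -0.012 0.805 0.594
outer loop
vertex -4.313 2.503 -0.803
vertex -3.548 2.647 -0.983
vertex -4.13 2.967 -1.428
endloop
endfacet
facet normal -0.658 0.684 0.315
outer loop
vertex -4.313 2.503 -0.803
vertex -4.13 2.967 -1.428
vertex -4.718 2.429 -1.488
endloop
endfacet
facet normal -0.862 0.028 0.506
outer loop
vertex -4.313 2.503 -0.803
vertex -4.718 2.429 -1.488
vertex -4.5 1.778 -1.081
endloop
endfacet
facet normal 0.764 -0.050 0.644
outer loop
vertex -3.548 2.647 -0.983
vertex -3.777 1.912 -0.769
vertex -3.262 2.011 -1.372
endloop
endfacet
facet normal -0.087 -0.826 0.557
outer loop
vertex -3.777 1.912 -0.769
vertex -4.5 1.778 -1.081
vertex -3.85 1.473 -1.432
endloop
endfacet
facet normal -0.927 -0.364 -0.086
outer loop
vertex -4.5 1.778 -1.081
vertex -4.718 2.429 -1.488
vertex -4.432 1.793 -1.877
endloop
endfacet
facet normal -0.598 0.697 -0.396
outer loop
vertex -4.718 2.429 -1.488
vertex -4.13 2.967 -1.428
vertex -4.203 2.528 -2.091
endloop
endfacet
facet normal 0.448 0.892 0.055
outer loop
vertex -4.13 2.967 -1.428
vertex -3.548 2.647 -0.983
vertex -3.48 2.662 -1.779
endloop
endfacet
facet normal 0.658 -0.684 -0.315
outer loop
vertex -3.667 1.937 -2.057
vertex -3.262 2.011 -1.372
vertex -3.85 1.473 -1.432
endloop
endfacet
facet normal 0.012 -0.805 -0.594
outer loop
vertex -3.667 1.937 -2.057
vertex -3.85 1.473 -1.432
vertex -4.432 1.793 -1.877
endloop
endfacet
facet normal -0.184 -0.222 -0.958
outer loop
vertex -3.667 1.937 -2.057
vertex -4.432 1.793 -1.877
vertex -4.203 2.528 -2.091
endloop
endfacet
facet normal 0.342 0.258 -0.904
outer loop
vertex -3.667 1.937 -2.057
vertex -4.203 2.528 -2.091
vertex -3.48 2.662 -1.779
endloop
endfacet
facet normal 0.862 -0.028 -0.506
outer loop
vertex -3.667 1.937 -2.057
vertex -3.48 2.662 -1.779
vertex -3.262 2.011 -1.372
endloop
endfacet
facet normal 0.598 -0.697 0.396
outer loop
vertex -3.85 1.473 -1.432
vertex -3.262 2.011 -1.372
vertex -3.777 1.912 -0.769
endloop
endfacet
facet normal -0.448 -0.892 -0.055
outer loop
vertex -4.432 1.793 -1.877
vertex -3.85 1.473 -1.432
vertex -4.5 1.778 -1.081
endloop
endfacet
facet normal -0.764 0.050 -0.644
outer loop
vertex -4.203 2.528 -2.091
vertex -4.432 1.793 -1.877
vertex -4.718 2.429 -1.488
endloop
endfacet
facet normal 0.087 0.826 -0.557
outer loop
vertex -3.48 2.662 -1.779
vertex -4.203 2.528 -2.091
vertex -4.13 2.967 -1.428
endloop
endfacet
facet normal 0.927 0.364 0.086
outer loop
vertex -3.262 2.011 -1.372
vertex -3.48 2.662 -1.779
vertex -3.548 2.647 -0.983
endloop
endfacet
facet normal -0.616 0.729 -0.299
outer loop
vertex -0.496 -3.55 -1.322
vertex 0.638 -2.637 -1.431
vertex -0.253 -4.059 -3.063
endloop
endfacet
facet normal -0.777 -0.625 0.074
outer loop
vertex 0.762 -5.263 -2.569
vertex -0.496 -3.55 -1.322
vertex -0.253 -4.059 -3.063
endloop
endfacet
facet normal -0.615 0.729 -0.299
outer loop
vertex -0.253 -4.059 -3.063
vertex 0.638 -2.637 -1.431
vertex 0.881 -3.147 -3.172
endloop
endfacet
facet normal 0.133 -0.279 -0.951
outer loop
vertex 0.881 -3.147 -3.172
vertex 0.762 -5.263 -2.569
vertex -0.253 -4.059 -3.063
endloop
endfacet
facet normal -0.133 0.278 0.951
outer loop
vertex -0.496 -3.55 -1.322
vertex 1.653 -3.841 -0.937
vertex 0.638 -2.637 -1.431
endloop
endfacet
facet normal -0.777 -0.625 0.075
outer loop
vertex 0.519 -4.753 -0.828
vertex -0.496 -3.55 -1.322
vertex 0.762 -5.263 -2.569
endloop
endfacet
facet normal -0.133 0.279 0.951
outer loop
vertex 0.519 -4.753 -0.828
vertex 1.653 -3.841 -0.937
vertex -0.496 -3.55 -1.322
endloop
endfacet
facet normal 0.777 0.625 -0.075
outer loop
vertex 0.638 -2.637 -1.431
vertex 1.653 -3.841 -0.937
vertex 0.881 -3.147 -3.172
endloop
endfacet
facet normal 0.133 -0.279 -0.951
outer loop
vertex 1.896 -4.35 -2.678
vertex 0.762 -5.263 -2.569
vertex 0.881 -3.147 -3.172
endloop
endfacet
facet normal 0.777 0.625 -0.074
outer loop
vertex 0.881 -3.147 -3.172
vertex 1.653 -3.841 -0.937
vertex 1.896 -4.35 -2.678
endloop
endfacet
facet normal 0.616 -0.729 0.299
outer loop
vertex 1.896 -4.35 -2.678
vertex 0.519 -4.753 -0.828
vertex 0.762 -5.263 -2.569
endloop
endfacet
facet normal 0.615 -0.729 0.299
outer loop
vertex 1.653 -3.841 -0.937
vertex 0.519 -4.753 -0.828
vertex 1.896 -4.35 -2.678
endloop
endfacet

endsolid
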